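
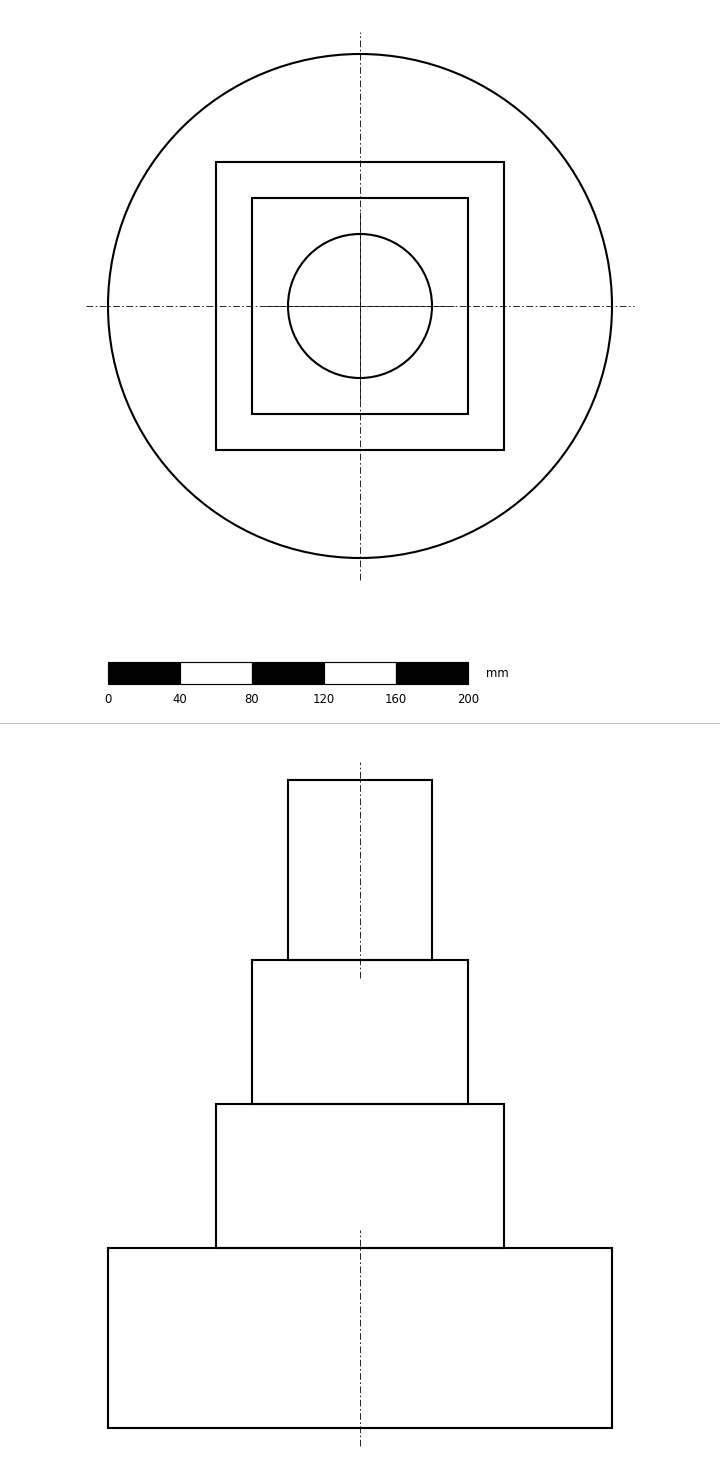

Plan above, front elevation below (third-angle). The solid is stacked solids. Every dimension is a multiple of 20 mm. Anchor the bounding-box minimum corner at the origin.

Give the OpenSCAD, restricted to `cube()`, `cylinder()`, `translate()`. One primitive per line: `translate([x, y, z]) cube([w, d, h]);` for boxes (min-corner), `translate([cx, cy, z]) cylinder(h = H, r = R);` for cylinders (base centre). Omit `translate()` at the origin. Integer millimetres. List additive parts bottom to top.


translate([140, 140, 0]) cylinder(h = 100, r = 140);
translate([60, 60, 100]) cube([160, 160, 80]);
translate([80, 80, 180]) cube([120, 120, 80]);
translate([140, 140, 260]) cylinder(h = 100, r = 40);


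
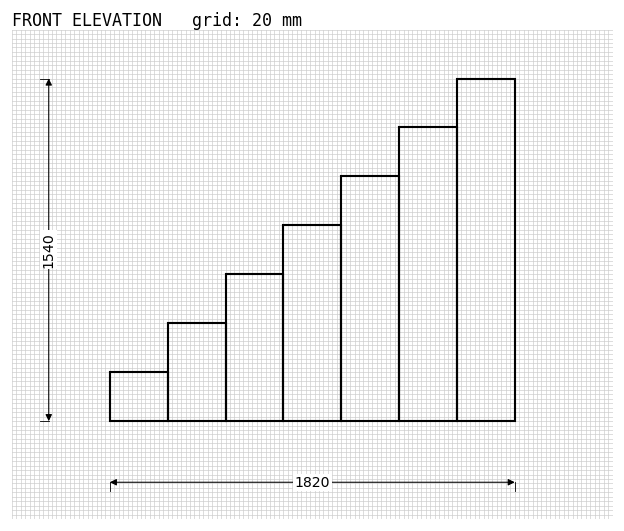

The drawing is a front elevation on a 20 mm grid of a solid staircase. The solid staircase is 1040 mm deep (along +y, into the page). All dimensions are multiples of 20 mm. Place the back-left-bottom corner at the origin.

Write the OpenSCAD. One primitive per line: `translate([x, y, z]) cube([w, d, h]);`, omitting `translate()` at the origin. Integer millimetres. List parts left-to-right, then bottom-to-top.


cube([260, 1040, 220]);
translate([260, 0, 0]) cube([260, 1040, 440]);
translate([520, 0, 0]) cube([260, 1040, 660]);
translate([780, 0, 0]) cube([260, 1040, 880]);
translate([1040, 0, 0]) cube([260, 1040, 1100]);
translate([1300, 0, 0]) cube([260, 1040, 1320]);
translate([1560, 0, 0]) cube([260, 1040, 1540]);


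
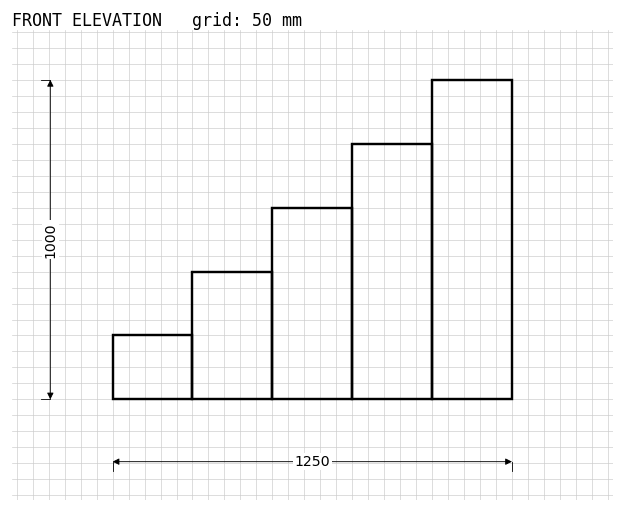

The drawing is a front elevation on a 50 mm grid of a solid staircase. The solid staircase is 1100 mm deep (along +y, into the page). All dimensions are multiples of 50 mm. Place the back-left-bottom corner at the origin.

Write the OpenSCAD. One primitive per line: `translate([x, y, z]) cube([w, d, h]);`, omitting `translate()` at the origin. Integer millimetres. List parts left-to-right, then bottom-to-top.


cube([250, 1100, 200]);
translate([250, 0, 0]) cube([250, 1100, 400]);
translate([500, 0, 0]) cube([250, 1100, 600]);
translate([750, 0, 0]) cube([250, 1100, 800]);
translate([1000, 0, 0]) cube([250, 1100, 1000]);


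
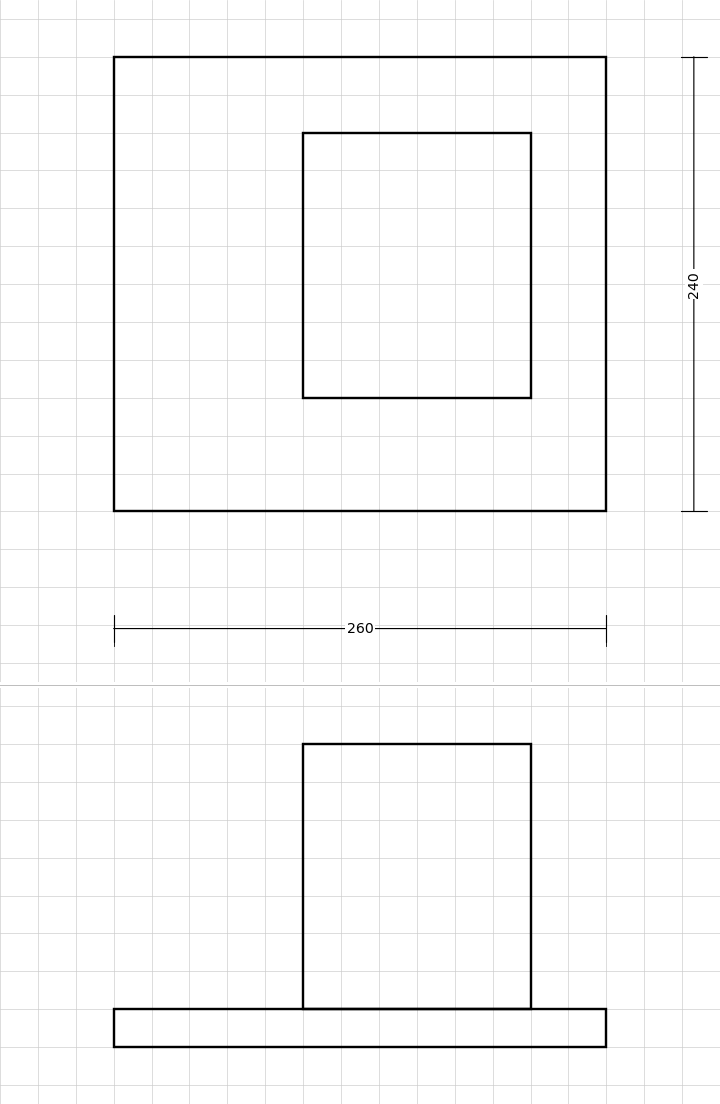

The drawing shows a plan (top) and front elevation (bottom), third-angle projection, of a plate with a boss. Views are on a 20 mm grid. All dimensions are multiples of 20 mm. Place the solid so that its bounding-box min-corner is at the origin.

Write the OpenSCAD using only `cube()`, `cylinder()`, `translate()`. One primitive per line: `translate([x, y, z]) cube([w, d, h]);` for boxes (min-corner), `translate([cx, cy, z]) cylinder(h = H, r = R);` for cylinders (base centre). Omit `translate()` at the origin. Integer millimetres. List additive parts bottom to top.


cube([260, 240, 20]);
translate([100, 60, 20]) cube([120, 140, 140]);


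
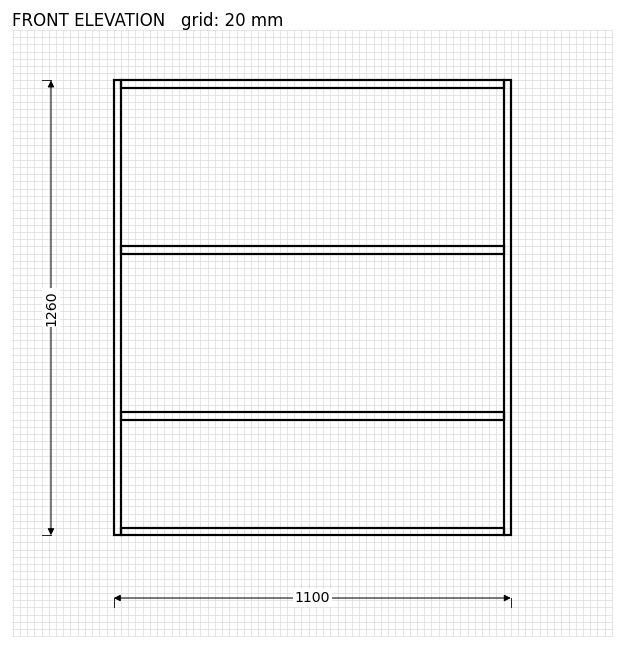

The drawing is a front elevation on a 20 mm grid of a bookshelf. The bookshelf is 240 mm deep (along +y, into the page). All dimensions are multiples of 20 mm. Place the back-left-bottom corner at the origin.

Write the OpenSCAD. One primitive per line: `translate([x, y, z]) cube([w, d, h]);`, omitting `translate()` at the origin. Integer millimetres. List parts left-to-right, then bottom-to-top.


cube([20, 240, 1260]);
translate([20, 0, 0]) cube([1060, 240, 20]);
translate([20, 0, 320]) cube([1060, 240, 20]);
translate([20, 0, 780]) cube([1060, 240, 20]);
translate([20, 0, 1240]) cube([1060, 240, 20]);
translate([1080, 0, 0]) cube([20, 240, 1260]);


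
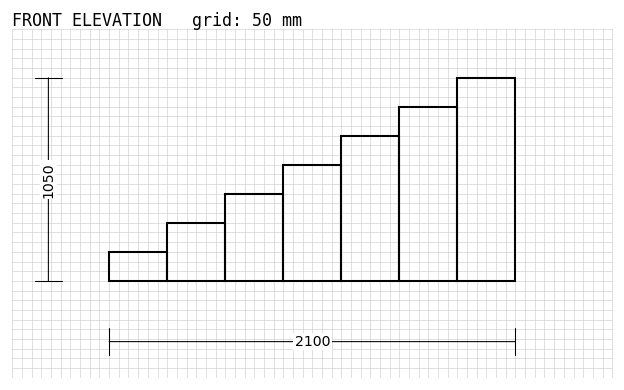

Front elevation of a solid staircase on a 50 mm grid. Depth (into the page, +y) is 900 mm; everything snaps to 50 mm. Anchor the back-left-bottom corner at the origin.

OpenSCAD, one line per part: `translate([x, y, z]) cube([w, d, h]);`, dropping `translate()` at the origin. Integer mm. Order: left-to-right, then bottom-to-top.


cube([300, 900, 150]);
translate([300, 0, 0]) cube([300, 900, 300]);
translate([600, 0, 0]) cube([300, 900, 450]);
translate([900, 0, 0]) cube([300, 900, 600]);
translate([1200, 0, 0]) cube([300, 900, 750]);
translate([1500, 0, 0]) cube([300, 900, 900]);
translate([1800, 0, 0]) cube([300, 900, 1050]);


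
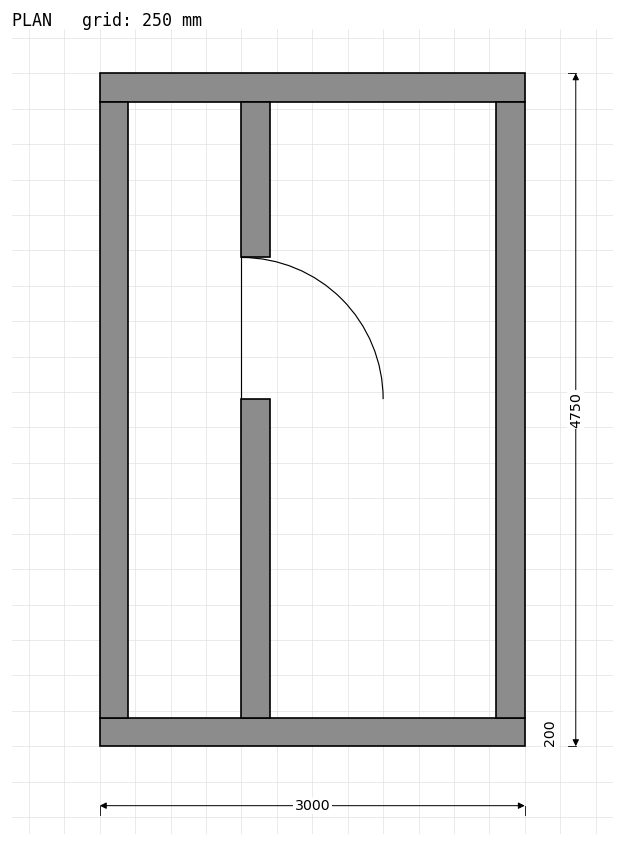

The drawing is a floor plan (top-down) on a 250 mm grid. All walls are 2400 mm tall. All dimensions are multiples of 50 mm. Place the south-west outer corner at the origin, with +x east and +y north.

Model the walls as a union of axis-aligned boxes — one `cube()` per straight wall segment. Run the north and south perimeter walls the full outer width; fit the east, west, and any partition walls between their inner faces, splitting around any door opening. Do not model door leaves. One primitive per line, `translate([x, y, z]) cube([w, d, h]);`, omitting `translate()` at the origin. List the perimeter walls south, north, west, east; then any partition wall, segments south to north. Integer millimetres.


cube([3000, 200, 2400]);
translate([0, 4550, 0]) cube([3000, 200, 2400]);
translate([0, 200, 0]) cube([200, 4350, 2400]);
translate([2800, 200, 0]) cube([200, 4350, 2400]);
translate([1000, 200, 0]) cube([200, 2250, 2400]);
translate([1000, 3450, 0]) cube([200, 1100, 2400]);


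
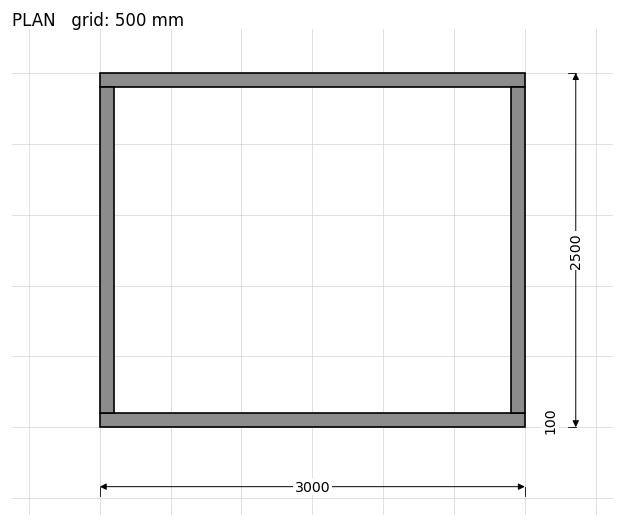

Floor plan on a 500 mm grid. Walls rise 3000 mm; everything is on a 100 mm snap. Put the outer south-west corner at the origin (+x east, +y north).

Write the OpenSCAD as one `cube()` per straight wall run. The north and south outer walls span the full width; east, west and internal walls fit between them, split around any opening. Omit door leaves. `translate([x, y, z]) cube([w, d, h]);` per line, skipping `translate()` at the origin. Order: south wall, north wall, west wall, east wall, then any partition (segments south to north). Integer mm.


cube([3000, 100, 3000]);
translate([0, 2400, 0]) cube([3000, 100, 3000]);
translate([0, 100, 0]) cube([100, 2300, 3000]);
translate([2900, 100, 0]) cube([100, 2300, 3000]);


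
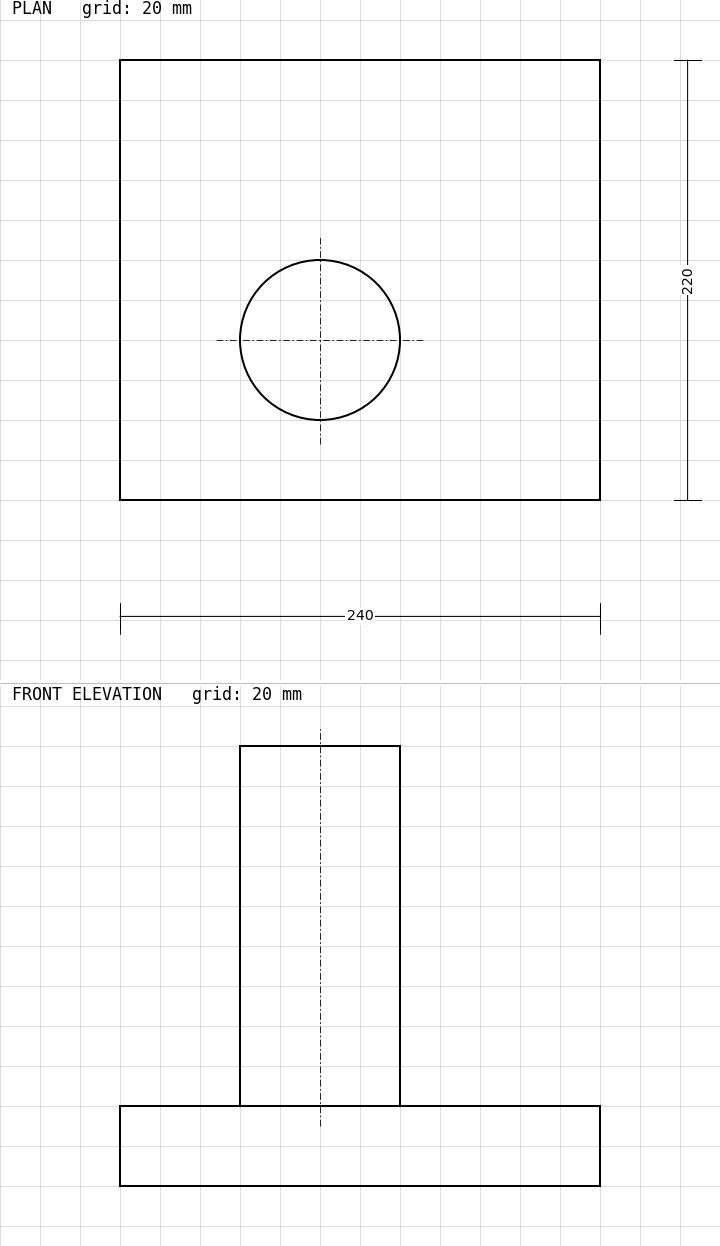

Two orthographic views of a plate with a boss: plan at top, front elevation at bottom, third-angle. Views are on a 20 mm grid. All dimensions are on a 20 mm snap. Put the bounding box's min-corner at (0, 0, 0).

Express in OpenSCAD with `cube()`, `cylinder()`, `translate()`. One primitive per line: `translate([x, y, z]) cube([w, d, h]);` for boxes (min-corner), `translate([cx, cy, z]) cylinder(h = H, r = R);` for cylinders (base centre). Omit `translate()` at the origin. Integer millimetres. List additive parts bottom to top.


cube([240, 220, 40]);
translate([100, 80, 40]) cylinder(h = 180, r = 40);


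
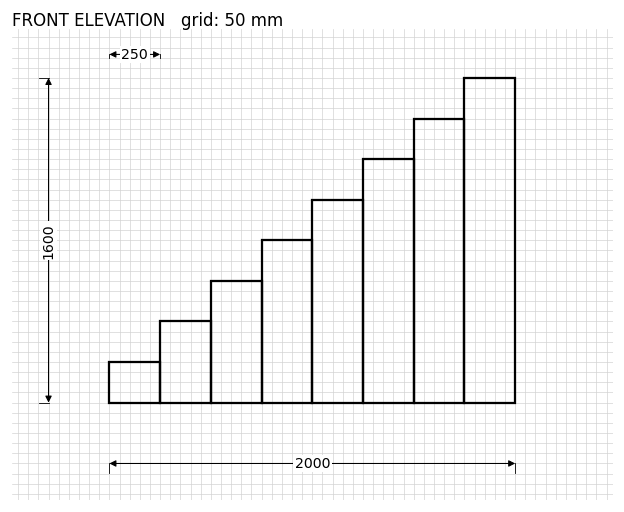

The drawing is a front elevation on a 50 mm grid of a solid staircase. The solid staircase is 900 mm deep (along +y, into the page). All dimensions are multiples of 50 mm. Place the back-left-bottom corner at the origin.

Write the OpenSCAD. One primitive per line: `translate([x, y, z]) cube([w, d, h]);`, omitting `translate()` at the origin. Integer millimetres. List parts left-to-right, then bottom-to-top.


cube([250, 900, 200]);
translate([250, 0, 0]) cube([250, 900, 400]);
translate([500, 0, 0]) cube([250, 900, 600]);
translate([750, 0, 0]) cube([250, 900, 800]);
translate([1000, 0, 0]) cube([250, 900, 1000]);
translate([1250, 0, 0]) cube([250, 900, 1200]);
translate([1500, 0, 0]) cube([250, 900, 1400]);
translate([1750, 0, 0]) cube([250, 900, 1600]);


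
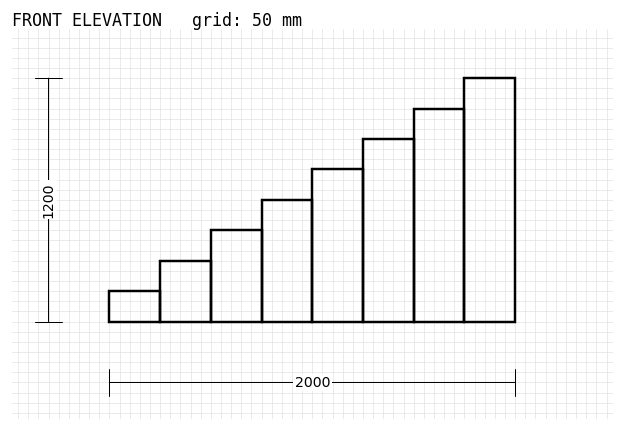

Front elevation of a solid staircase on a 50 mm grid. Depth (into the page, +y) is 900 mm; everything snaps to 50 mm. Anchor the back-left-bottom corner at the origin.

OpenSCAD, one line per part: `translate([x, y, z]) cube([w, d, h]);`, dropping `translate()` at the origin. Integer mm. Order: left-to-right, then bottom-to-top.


cube([250, 900, 150]);
translate([250, 0, 0]) cube([250, 900, 300]);
translate([500, 0, 0]) cube([250, 900, 450]);
translate([750, 0, 0]) cube([250, 900, 600]);
translate([1000, 0, 0]) cube([250, 900, 750]);
translate([1250, 0, 0]) cube([250, 900, 900]);
translate([1500, 0, 0]) cube([250, 900, 1050]);
translate([1750, 0, 0]) cube([250, 900, 1200]);


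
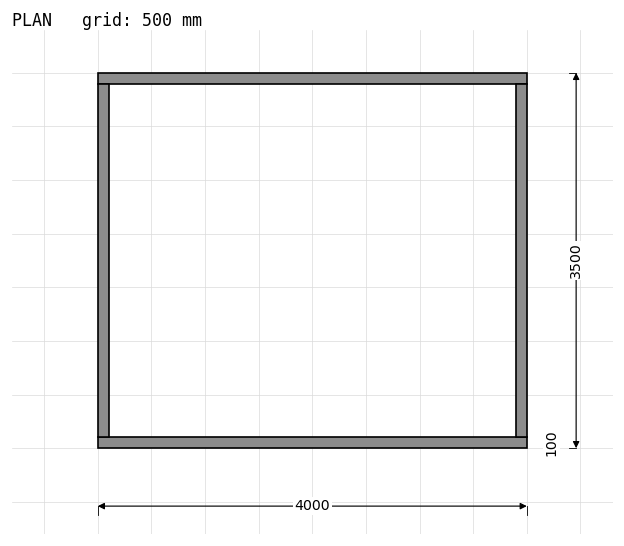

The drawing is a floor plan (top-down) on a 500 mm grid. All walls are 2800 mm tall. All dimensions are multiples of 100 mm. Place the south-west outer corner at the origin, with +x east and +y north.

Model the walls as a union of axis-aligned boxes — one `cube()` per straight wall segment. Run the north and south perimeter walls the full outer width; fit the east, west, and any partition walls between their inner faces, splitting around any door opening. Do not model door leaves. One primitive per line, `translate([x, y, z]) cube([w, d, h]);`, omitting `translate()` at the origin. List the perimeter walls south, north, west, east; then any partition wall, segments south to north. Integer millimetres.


cube([4000, 100, 2800]);
translate([0, 3400, 0]) cube([4000, 100, 2800]);
translate([0, 100, 0]) cube([100, 3300, 2800]);
translate([3900, 100, 0]) cube([100, 3300, 2800]);


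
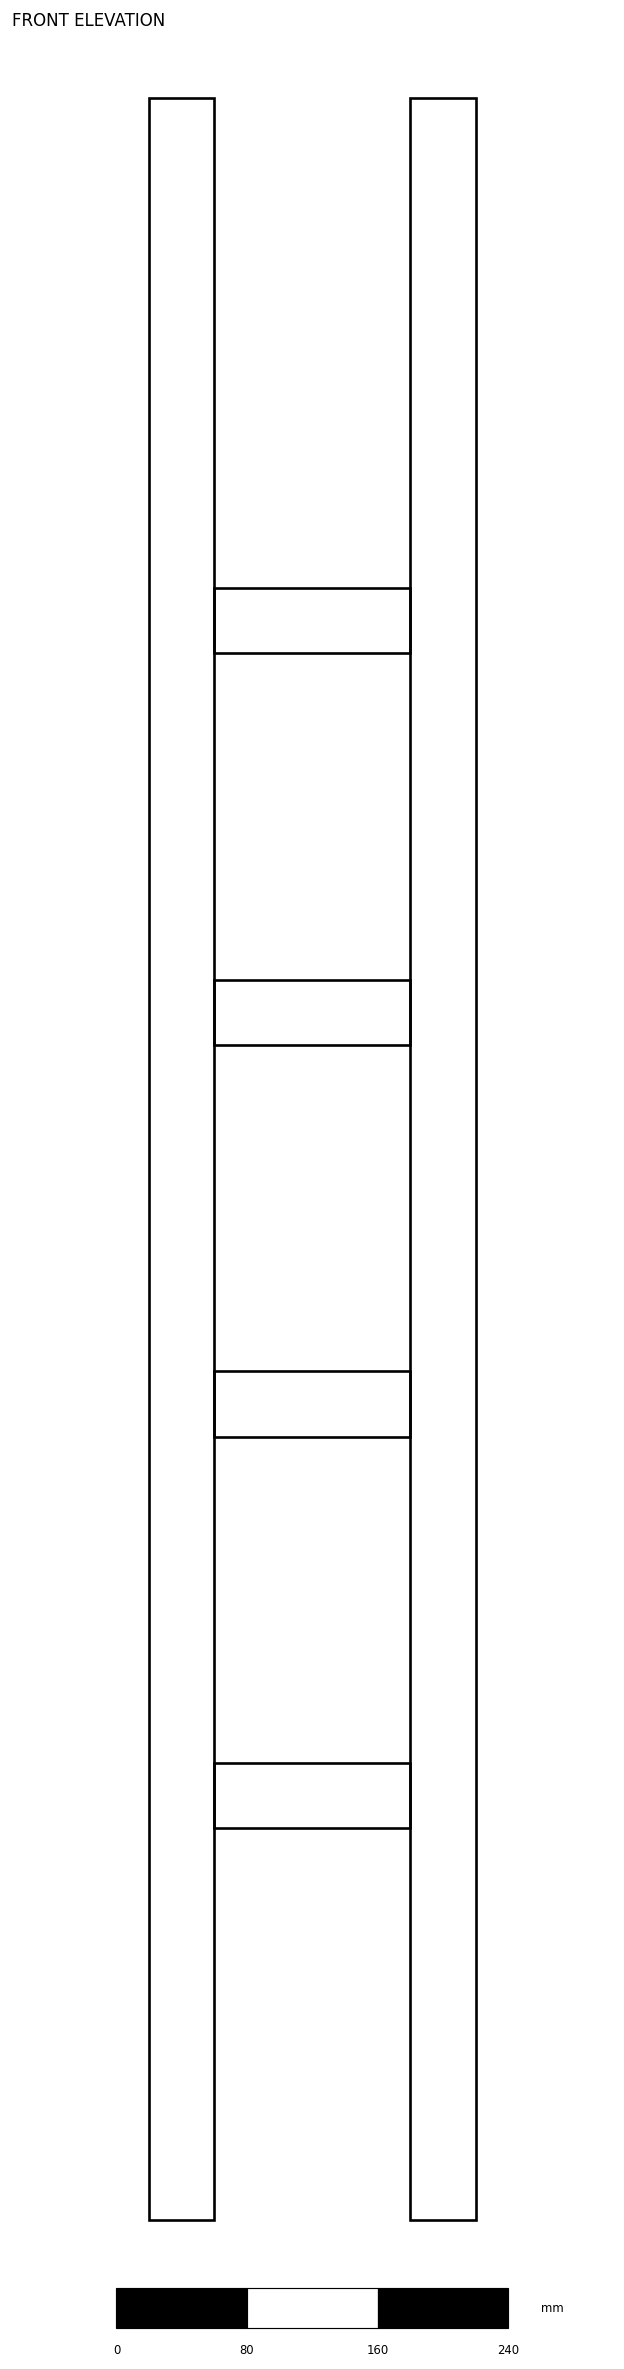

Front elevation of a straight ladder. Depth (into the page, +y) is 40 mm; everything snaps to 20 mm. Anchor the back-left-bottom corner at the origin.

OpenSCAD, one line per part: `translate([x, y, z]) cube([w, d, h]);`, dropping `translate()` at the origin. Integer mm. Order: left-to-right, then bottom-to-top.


cube([40, 40, 1300]);
translate([40, 0, 240]) cube([120, 40, 40]);
translate([40, 0, 480]) cube([120, 40, 40]);
translate([40, 0, 720]) cube([120, 40, 40]);
translate([40, 0, 960]) cube([120, 40, 40]);
translate([160, 0, 0]) cube([40, 40, 1300]);


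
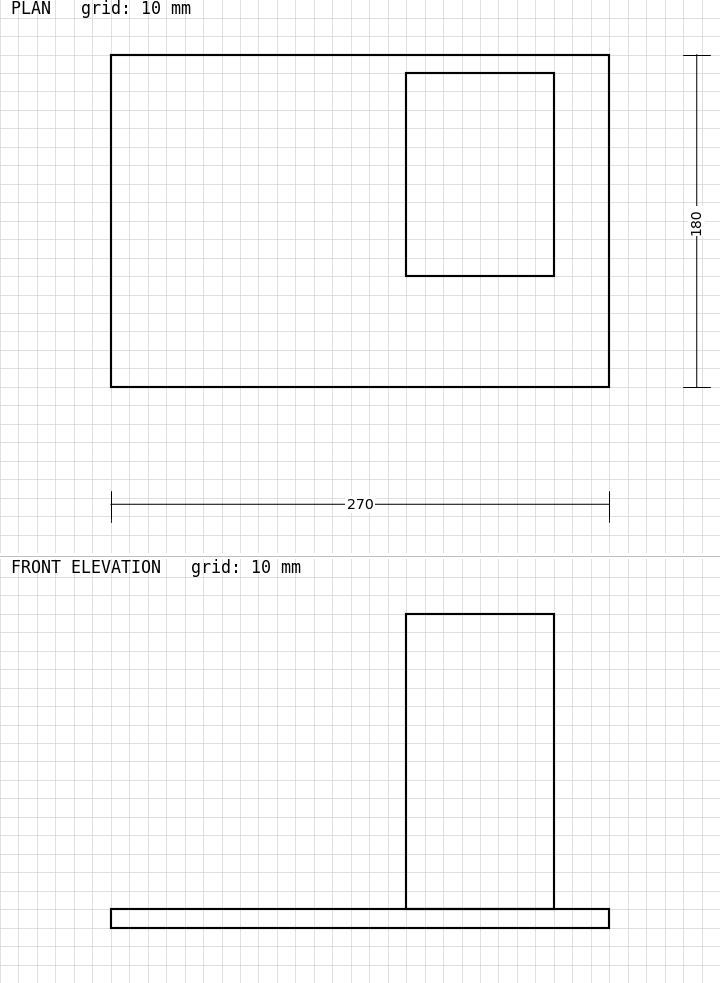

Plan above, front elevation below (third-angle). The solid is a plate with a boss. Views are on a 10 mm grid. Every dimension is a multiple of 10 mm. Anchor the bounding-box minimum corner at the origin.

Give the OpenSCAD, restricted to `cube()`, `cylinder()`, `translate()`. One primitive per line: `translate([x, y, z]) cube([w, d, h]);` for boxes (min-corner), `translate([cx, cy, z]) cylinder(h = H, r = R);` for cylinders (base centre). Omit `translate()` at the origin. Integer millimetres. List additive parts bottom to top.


cube([270, 180, 10]);
translate([160, 60, 10]) cube([80, 110, 160]);


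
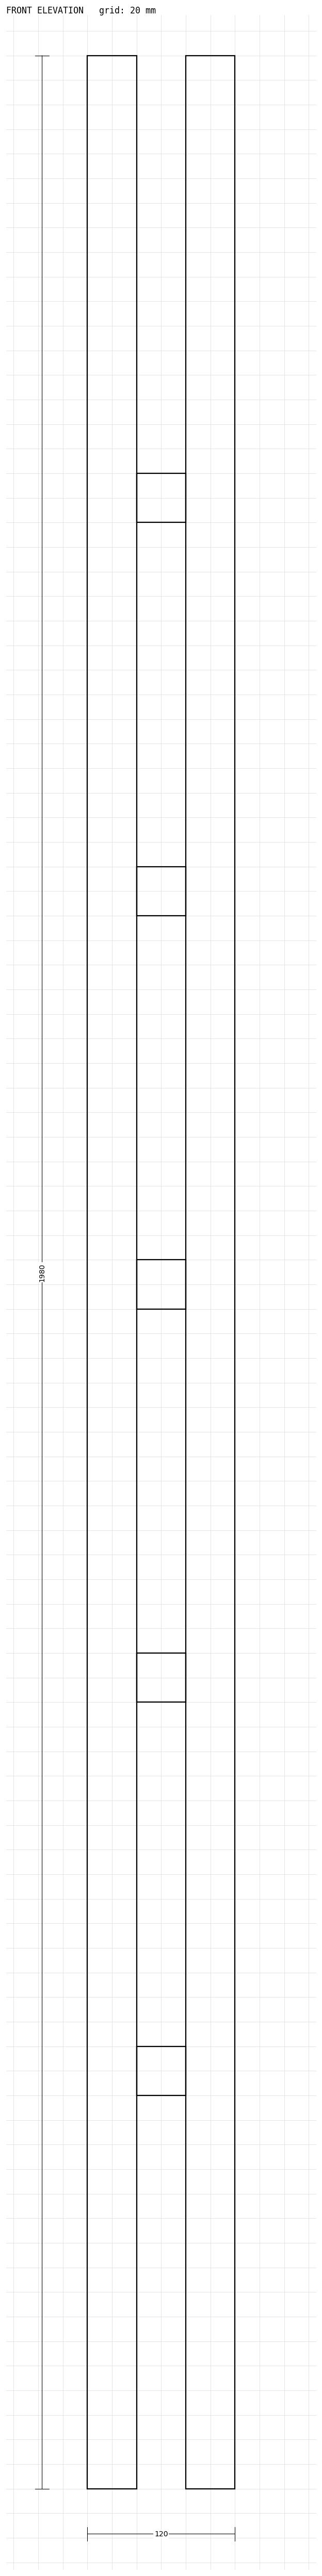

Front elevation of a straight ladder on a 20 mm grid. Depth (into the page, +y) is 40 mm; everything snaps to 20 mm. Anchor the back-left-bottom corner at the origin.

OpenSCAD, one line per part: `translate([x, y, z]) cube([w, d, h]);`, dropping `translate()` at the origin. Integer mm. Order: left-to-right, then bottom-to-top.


cube([40, 40, 1980]);
translate([40, 0, 320]) cube([40, 40, 40]);
translate([40, 0, 640]) cube([40, 40, 40]);
translate([40, 0, 960]) cube([40, 40, 40]);
translate([40, 0, 1280]) cube([40, 40, 40]);
translate([40, 0, 1600]) cube([40, 40, 40]);
translate([80, 0, 0]) cube([40, 40, 1980]);


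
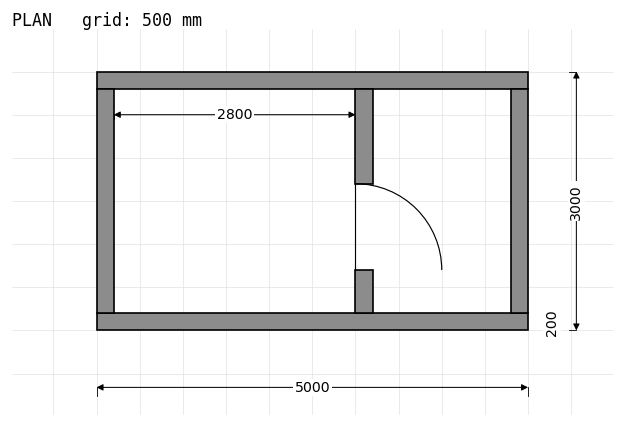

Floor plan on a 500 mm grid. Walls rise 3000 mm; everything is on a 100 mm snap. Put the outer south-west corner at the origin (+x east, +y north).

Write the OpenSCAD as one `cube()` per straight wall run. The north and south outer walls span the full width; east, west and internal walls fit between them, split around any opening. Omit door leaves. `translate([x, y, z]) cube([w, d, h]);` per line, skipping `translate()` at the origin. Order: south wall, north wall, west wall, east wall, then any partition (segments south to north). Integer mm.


cube([5000, 200, 3000]);
translate([0, 2800, 0]) cube([5000, 200, 3000]);
translate([0, 200, 0]) cube([200, 2600, 3000]);
translate([4800, 200, 0]) cube([200, 2600, 3000]);
translate([3000, 200, 0]) cube([200, 500, 3000]);
translate([3000, 1700, 0]) cube([200, 1100, 3000]);


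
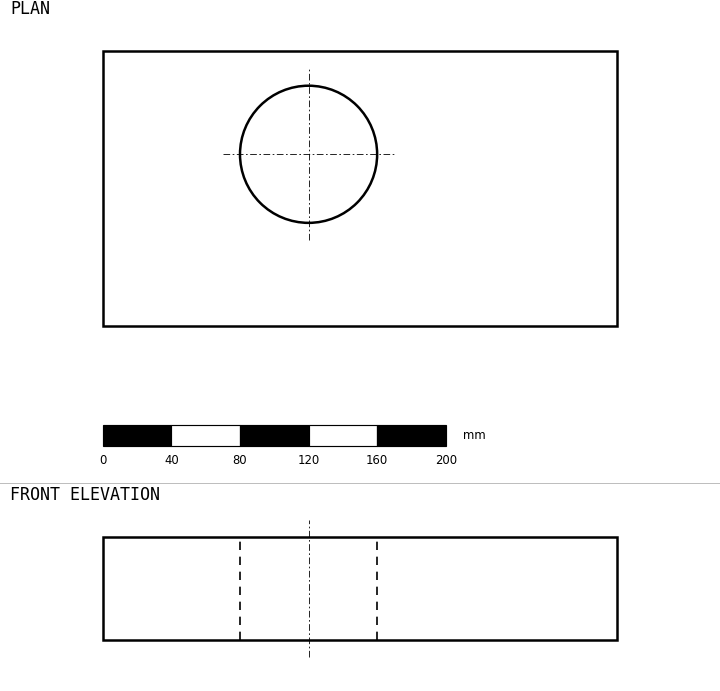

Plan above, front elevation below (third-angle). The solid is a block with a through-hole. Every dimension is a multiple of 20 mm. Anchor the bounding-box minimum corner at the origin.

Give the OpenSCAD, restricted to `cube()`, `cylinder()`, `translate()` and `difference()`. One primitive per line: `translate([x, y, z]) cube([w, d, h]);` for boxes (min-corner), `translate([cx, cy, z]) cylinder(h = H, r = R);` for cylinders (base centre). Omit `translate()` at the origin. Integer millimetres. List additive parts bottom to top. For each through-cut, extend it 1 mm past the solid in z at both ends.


difference() {
  cube([300, 160, 60]);
  translate([120, 100, -1]) cylinder(h = 62, r = 40);
}


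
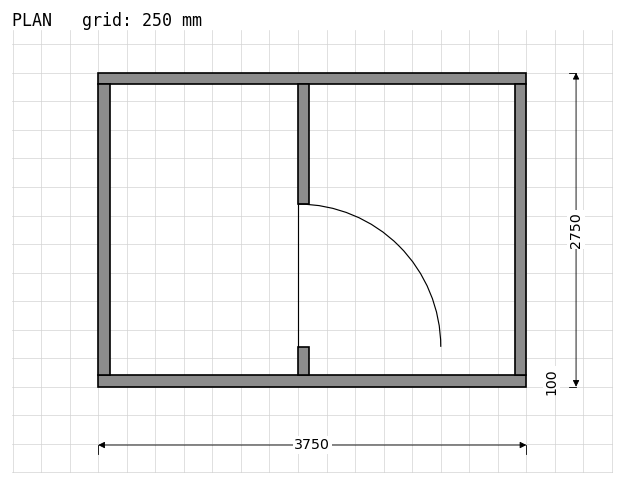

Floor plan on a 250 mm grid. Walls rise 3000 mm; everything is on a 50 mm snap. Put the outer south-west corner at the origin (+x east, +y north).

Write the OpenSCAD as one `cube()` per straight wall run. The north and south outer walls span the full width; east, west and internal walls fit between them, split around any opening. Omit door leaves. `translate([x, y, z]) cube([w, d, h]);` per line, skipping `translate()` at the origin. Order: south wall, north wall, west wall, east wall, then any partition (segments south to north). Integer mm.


cube([3750, 100, 3000]);
translate([0, 2650, 0]) cube([3750, 100, 3000]);
translate([0, 100, 0]) cube([100, 2550, 3000]);
translate([3650, 100, 0]) cube([100, 2550, 3000]);
translate([1750, 100, 0]) cube([100, 250, 3000]);
translate([1750, 1600, 0]) cube([100, 1050, 3000]);


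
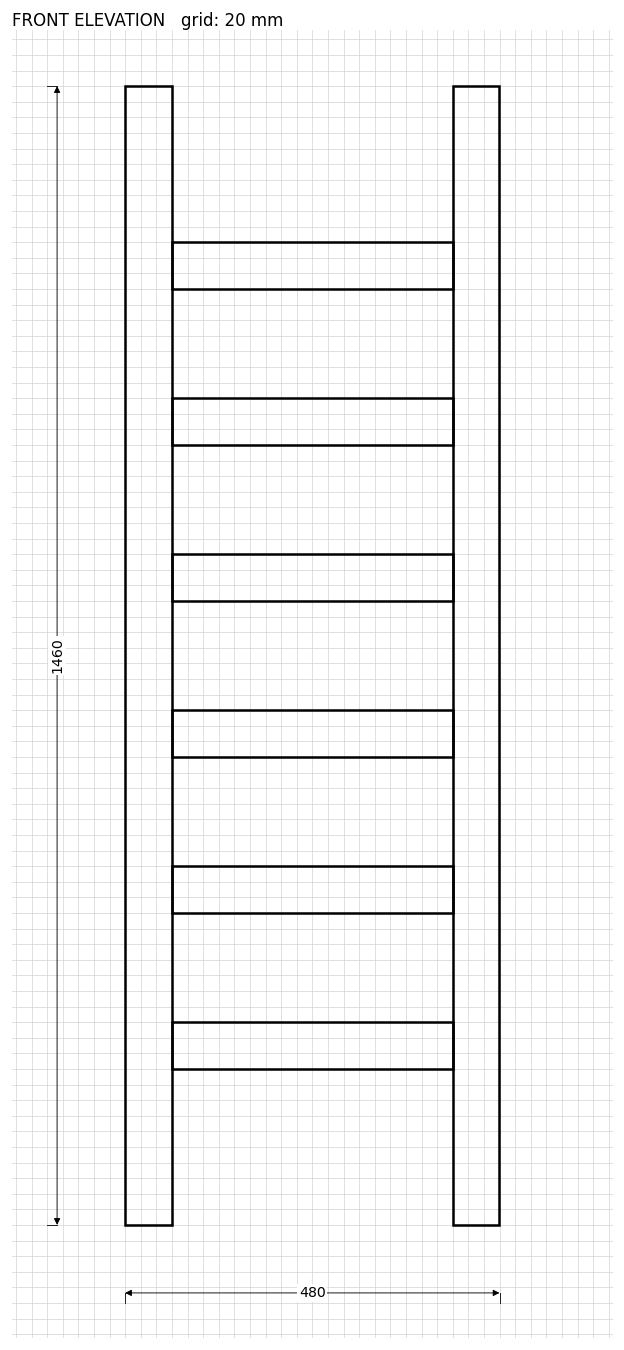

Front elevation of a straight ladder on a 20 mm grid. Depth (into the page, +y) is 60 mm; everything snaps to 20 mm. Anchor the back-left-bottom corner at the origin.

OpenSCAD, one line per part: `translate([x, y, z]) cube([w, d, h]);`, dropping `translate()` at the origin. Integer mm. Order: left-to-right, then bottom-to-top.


cube([60, 60, 1460]);
translate([60, 0, 200]) cube([360, 60, 60]);
translate([60, 0, 400]) cube([360, 60, 60]);
translate([60, 0, 600]) cube([360, 60, 60]);
translate([60, 0, 800]) cube([360, 60, 60]);
translate([60, 0, 1000]) cube([360, 60, 60]);
translate([60, 0, 1200]) cube([360, 60, 60]);
translate([420, 0, 0]) cube([60, 60, 1460]);


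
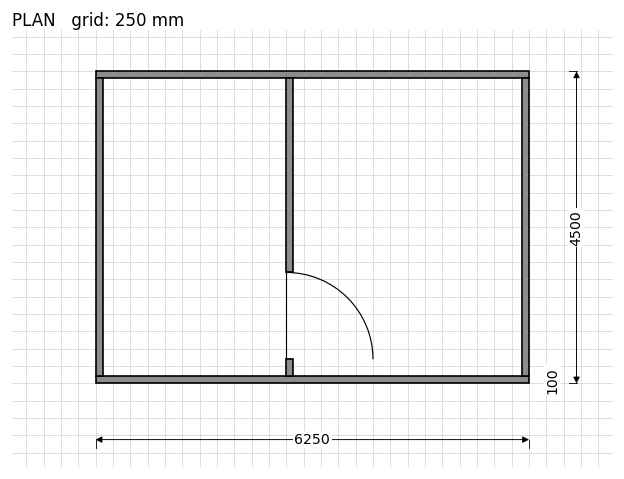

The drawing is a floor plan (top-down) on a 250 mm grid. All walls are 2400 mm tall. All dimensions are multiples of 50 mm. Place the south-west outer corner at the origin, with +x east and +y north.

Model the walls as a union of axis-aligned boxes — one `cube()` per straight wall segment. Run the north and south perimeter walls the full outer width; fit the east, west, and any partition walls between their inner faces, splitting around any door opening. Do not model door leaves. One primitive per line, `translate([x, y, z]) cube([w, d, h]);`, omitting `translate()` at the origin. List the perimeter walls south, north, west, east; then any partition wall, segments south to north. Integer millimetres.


cube([6250, 100, 2400]);
translate([0, 4400, 0]) cube([6250, 100, 2400]);
translate([0, 100, 0]) cube([100, 4300, 2400]);
translate([6150, 100, 0]) cube([100, 4300, 2400]);
translate([2750, 100, 0]) cube([100, 250, 2400]);
translate([2750, 1600, 0]) cube([100, 2800, 2400]);


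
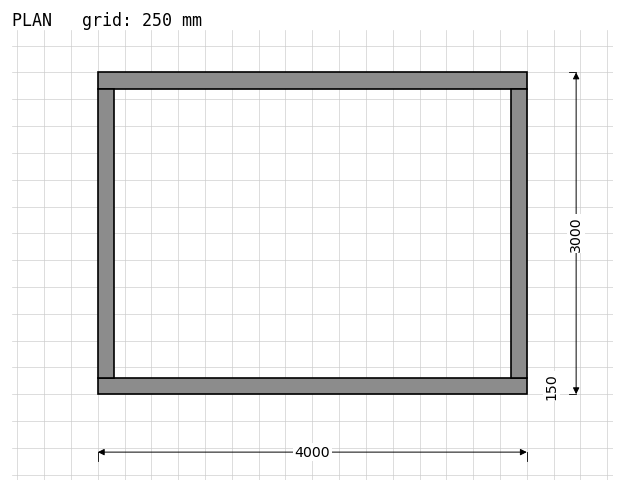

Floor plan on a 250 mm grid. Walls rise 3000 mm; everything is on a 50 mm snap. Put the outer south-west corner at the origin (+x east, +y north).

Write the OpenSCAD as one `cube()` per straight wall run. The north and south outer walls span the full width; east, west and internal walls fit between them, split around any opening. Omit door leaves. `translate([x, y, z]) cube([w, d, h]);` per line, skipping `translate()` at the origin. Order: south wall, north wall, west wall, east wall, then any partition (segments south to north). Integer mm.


cube([4000, 150, 3000]);
translate([0, 2850, 0]) cube([4000, 150, 3000]);
translate([0, 150, 0]) cube([150, 2700, 3000]);
translate([3850, 150, 0]) cube([150, 2700, 3000]);


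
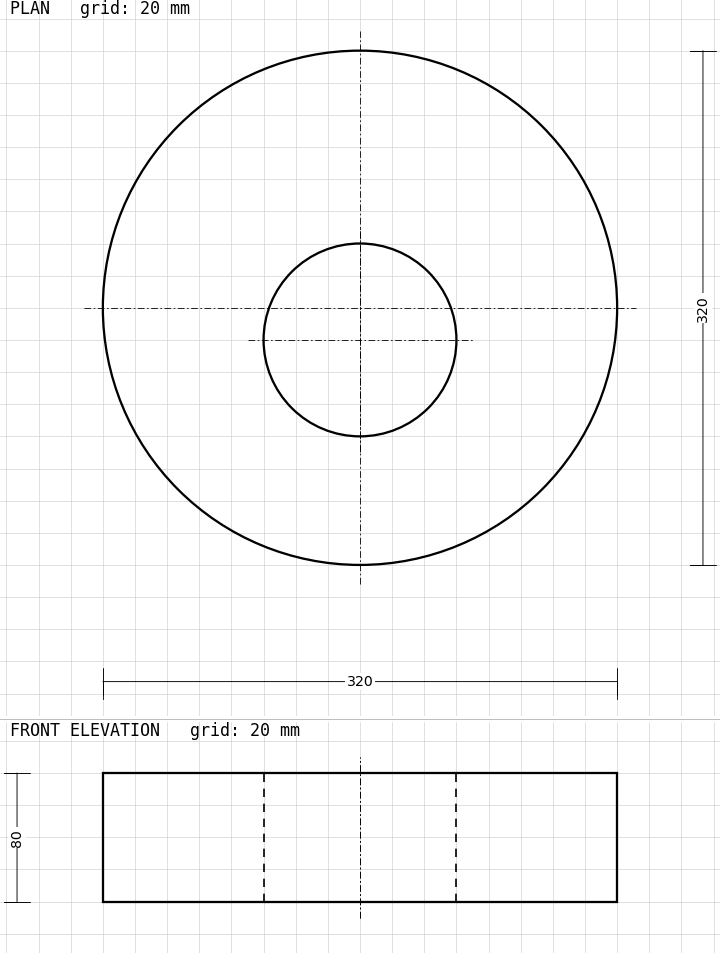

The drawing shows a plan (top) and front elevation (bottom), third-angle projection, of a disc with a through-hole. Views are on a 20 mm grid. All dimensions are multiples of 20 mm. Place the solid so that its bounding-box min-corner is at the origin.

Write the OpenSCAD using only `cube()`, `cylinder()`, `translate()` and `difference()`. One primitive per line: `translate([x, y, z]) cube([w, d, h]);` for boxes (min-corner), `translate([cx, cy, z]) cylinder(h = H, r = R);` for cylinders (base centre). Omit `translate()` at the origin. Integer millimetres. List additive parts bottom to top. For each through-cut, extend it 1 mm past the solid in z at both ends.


difference() {
  translate([160, 160, 0]) cylinder(h = 80, r = 160);
  translate([160, 140, -1]) cylinder(h = 82, r = 60);
}


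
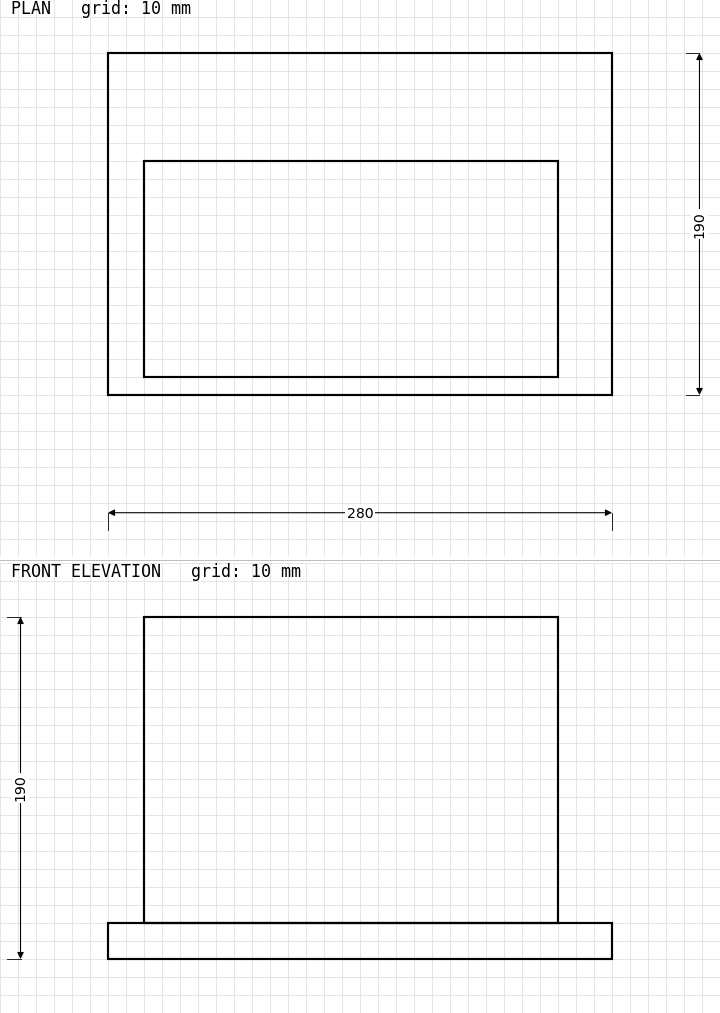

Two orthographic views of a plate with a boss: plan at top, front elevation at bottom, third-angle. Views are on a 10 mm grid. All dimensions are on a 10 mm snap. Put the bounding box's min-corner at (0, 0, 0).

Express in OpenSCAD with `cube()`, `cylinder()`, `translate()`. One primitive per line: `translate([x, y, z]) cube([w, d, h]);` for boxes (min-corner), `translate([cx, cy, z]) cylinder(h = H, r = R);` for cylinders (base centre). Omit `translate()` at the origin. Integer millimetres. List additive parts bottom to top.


cube([280, 190, 20]);
translate([20, 10, 20]) cube([230, 120, 170]);


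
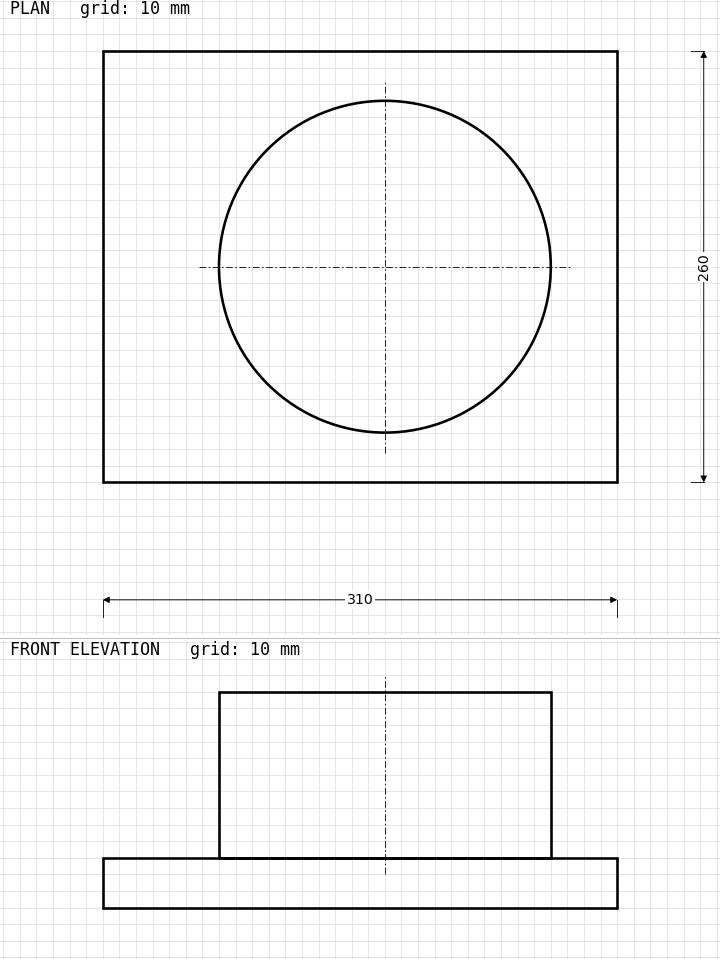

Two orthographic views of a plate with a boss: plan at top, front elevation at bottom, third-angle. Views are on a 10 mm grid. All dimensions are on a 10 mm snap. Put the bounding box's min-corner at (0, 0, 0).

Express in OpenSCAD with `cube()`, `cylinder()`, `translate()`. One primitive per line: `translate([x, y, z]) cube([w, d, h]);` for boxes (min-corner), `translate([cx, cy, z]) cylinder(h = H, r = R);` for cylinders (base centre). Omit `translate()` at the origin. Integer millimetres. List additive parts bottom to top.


cube([310, 260, 30]);
translate([170, 130, 30]) cylinder(h = 100, r = 100);


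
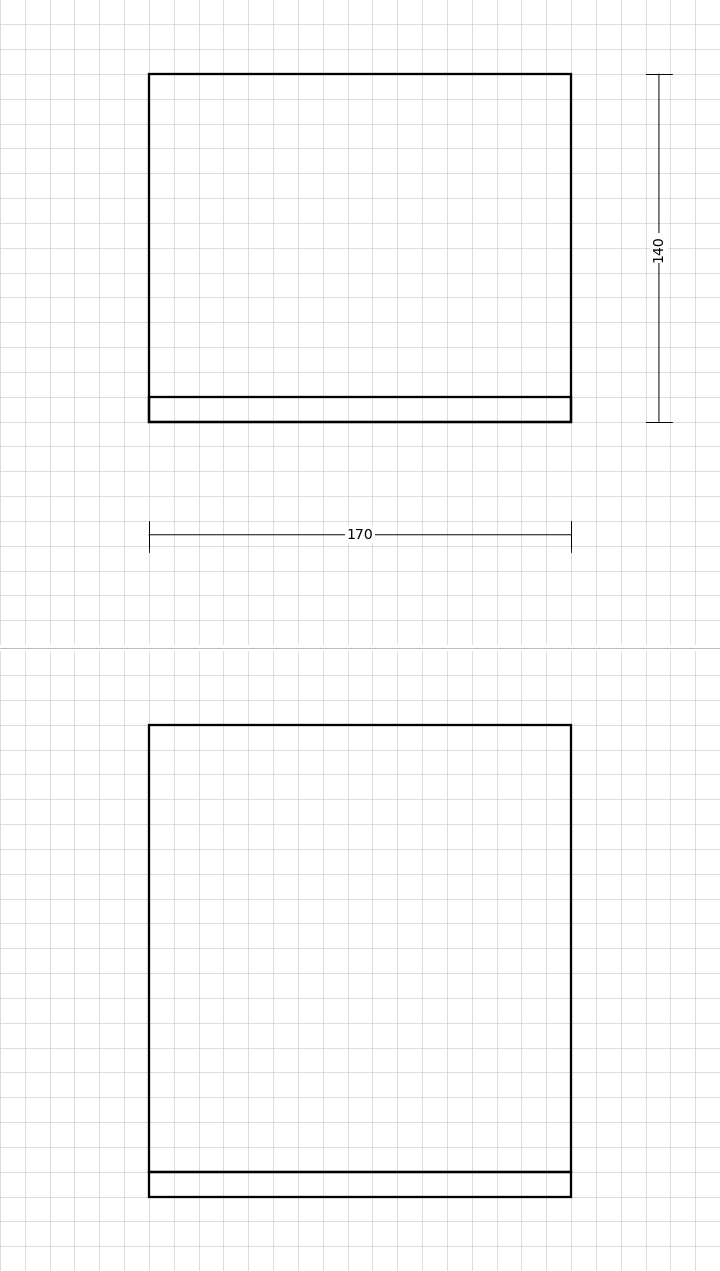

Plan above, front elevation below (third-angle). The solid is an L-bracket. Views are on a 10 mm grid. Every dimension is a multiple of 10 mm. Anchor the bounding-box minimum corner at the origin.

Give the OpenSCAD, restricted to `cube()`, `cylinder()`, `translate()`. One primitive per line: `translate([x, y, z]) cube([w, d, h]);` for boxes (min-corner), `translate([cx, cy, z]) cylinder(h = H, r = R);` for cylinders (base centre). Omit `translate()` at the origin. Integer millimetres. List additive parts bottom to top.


cube([170, 140, 10]);
translate([0, 0, 10]) cube([170, 10, 180]);


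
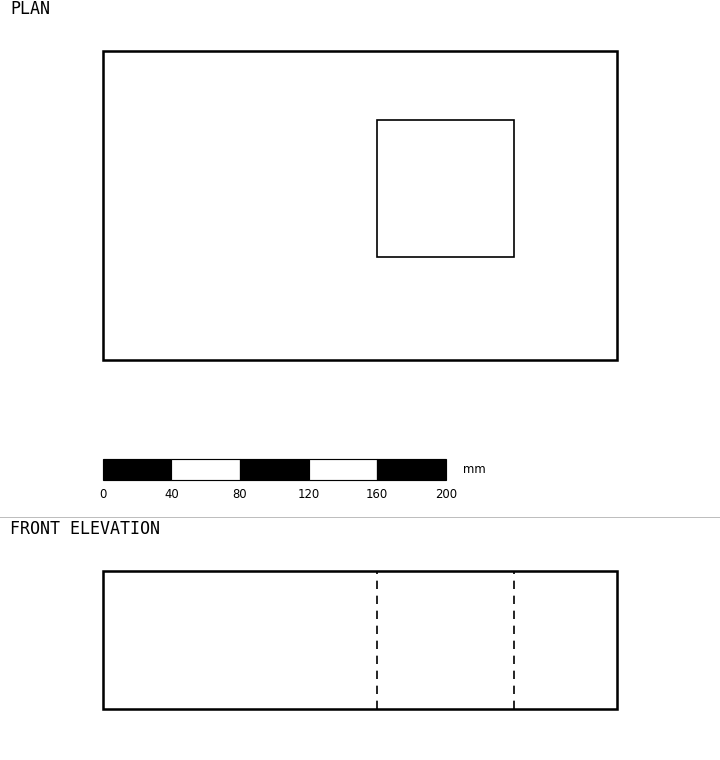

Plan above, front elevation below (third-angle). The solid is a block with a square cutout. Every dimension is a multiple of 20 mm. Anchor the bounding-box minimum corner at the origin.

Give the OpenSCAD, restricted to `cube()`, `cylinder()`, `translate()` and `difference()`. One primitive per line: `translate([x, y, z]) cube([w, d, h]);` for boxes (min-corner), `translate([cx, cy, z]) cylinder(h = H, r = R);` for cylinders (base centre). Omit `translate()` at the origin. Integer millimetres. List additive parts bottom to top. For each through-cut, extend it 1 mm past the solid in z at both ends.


difference() {
  cube([300, 180, 80]);
  translate([160, 60, -1]) cube([80, 80, 82]);
}


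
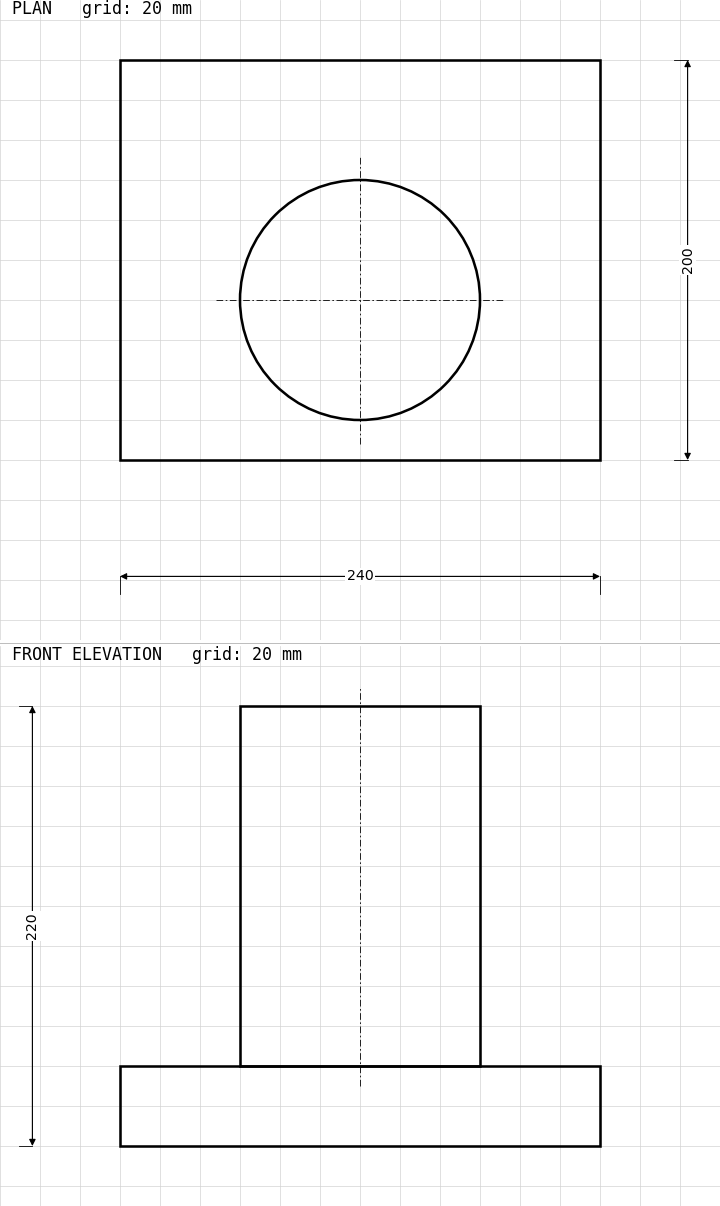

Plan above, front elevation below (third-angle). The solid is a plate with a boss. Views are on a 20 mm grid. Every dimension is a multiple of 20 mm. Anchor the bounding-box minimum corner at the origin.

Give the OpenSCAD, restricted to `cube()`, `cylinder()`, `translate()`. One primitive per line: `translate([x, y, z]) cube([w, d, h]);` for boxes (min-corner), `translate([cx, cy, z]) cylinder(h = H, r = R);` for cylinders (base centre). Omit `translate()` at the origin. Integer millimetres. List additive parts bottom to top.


cube([240, 200, 40]);
translate([120, 80, 40]) cylinder(h = 180, r = 60);


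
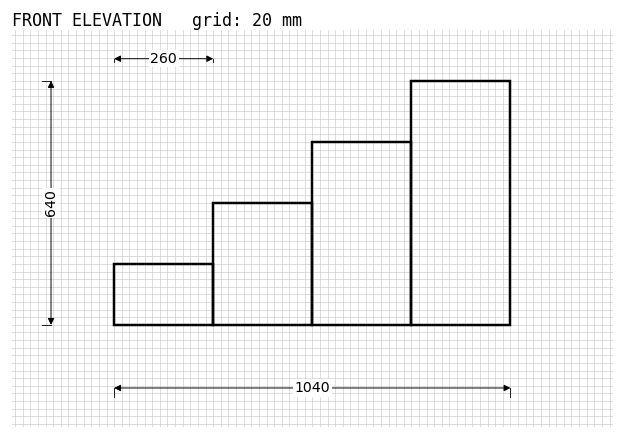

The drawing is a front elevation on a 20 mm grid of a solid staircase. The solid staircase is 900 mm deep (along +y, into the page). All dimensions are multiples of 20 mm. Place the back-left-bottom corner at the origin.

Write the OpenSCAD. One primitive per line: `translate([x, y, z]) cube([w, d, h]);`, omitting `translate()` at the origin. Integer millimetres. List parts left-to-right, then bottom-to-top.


cube([260, 900, 160]);
translate([260, 0, 0]) cube([260, 900, 320]);
translate([520, 0, 0]) cube([260, 900, 480]);
translate([780, 0, 0]) cube([260, 900, 640]);


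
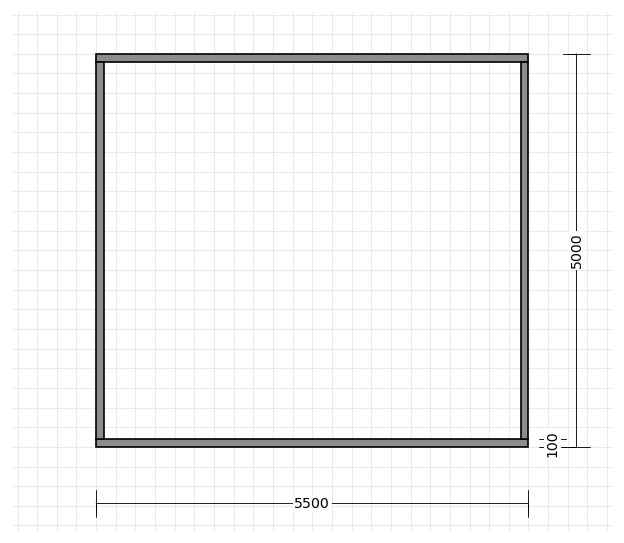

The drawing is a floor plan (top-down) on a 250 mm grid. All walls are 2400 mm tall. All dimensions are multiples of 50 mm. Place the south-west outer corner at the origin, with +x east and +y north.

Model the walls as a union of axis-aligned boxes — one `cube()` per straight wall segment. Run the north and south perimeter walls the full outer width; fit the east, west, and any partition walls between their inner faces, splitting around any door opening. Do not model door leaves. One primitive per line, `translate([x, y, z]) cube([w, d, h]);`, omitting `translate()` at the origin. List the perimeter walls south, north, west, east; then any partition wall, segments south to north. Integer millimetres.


cube([5500, 100, 2400]);
translate([0, 4900, 0]) cube([5500, 100, 2400]);
translate([0, 100, 0]) cube([100, 4800, 2400]);
translate([5400, 100, 0]) cube([100, 4800, 2400]);


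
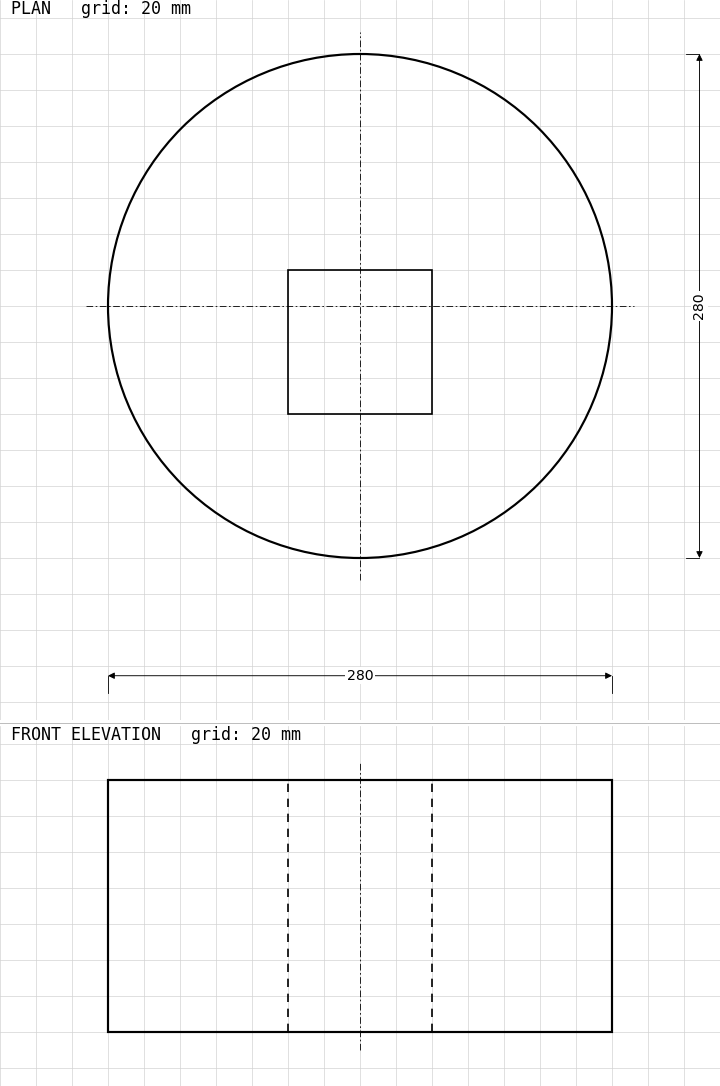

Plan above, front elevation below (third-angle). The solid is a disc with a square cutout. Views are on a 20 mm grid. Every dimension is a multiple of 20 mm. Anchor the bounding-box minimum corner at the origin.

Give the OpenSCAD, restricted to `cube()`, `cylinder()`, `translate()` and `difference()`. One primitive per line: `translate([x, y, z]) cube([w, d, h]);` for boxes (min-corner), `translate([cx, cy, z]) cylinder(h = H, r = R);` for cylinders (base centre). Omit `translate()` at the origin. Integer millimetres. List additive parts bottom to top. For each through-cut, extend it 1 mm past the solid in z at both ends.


difference() {
  translate([140, 140, 0]) cylinder(h = 140, r = 140);
  translate([100, 80, -1]) cube([80, 80, 142]);
}


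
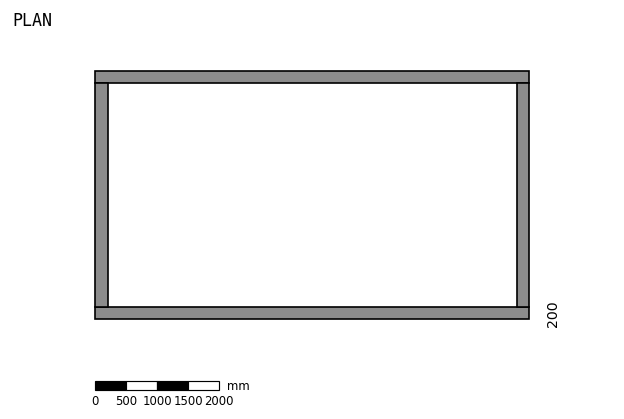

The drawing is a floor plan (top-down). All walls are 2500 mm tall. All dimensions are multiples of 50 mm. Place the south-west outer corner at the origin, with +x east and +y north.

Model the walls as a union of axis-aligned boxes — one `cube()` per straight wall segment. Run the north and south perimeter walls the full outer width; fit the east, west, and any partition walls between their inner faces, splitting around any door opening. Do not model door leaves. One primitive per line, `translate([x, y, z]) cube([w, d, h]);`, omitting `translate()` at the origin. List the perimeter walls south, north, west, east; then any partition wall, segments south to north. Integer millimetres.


cube([7000, 200, 2500]);
translate([0, 3800, 0]) cube([7000, 200, 2500]);
translate([0, 200, 0]) cube([200, 3600, 2500]);
translate([6800, 200, 0]) cube([200, 3600, 2500]);


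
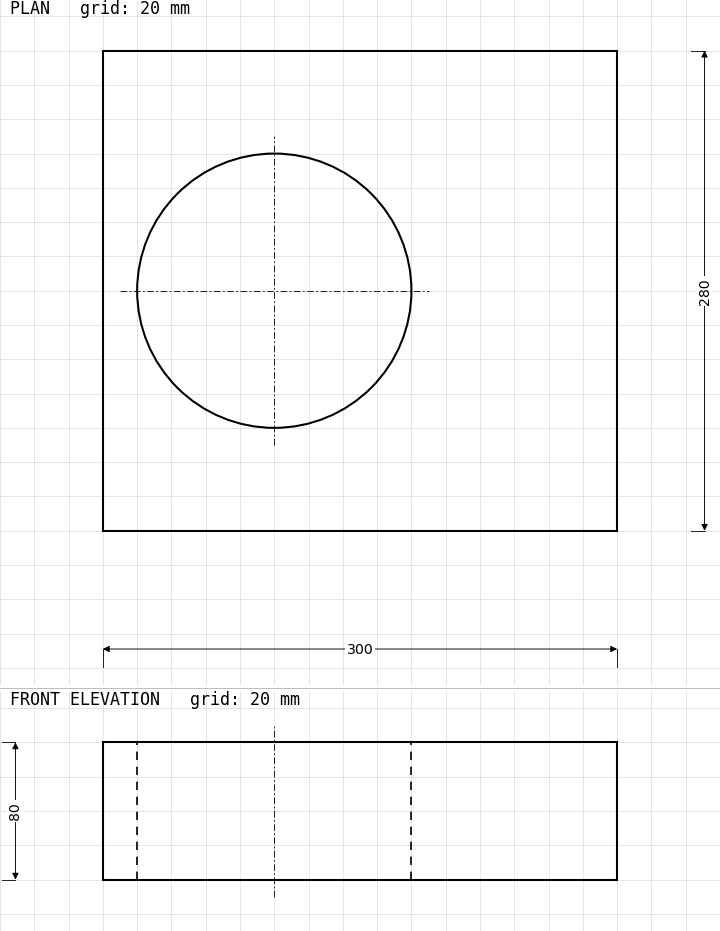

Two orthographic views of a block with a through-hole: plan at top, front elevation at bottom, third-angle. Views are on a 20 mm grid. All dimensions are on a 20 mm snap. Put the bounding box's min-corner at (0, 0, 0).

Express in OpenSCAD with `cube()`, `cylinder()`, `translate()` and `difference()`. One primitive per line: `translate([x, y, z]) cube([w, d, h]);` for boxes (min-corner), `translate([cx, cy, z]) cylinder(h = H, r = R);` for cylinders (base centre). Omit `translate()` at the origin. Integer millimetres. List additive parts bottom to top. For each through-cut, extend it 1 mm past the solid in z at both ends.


difference() {
  cube([300, 280, 80]);
  translate([100, 140, -1]) cylinder(h = 82, r = 80);
}


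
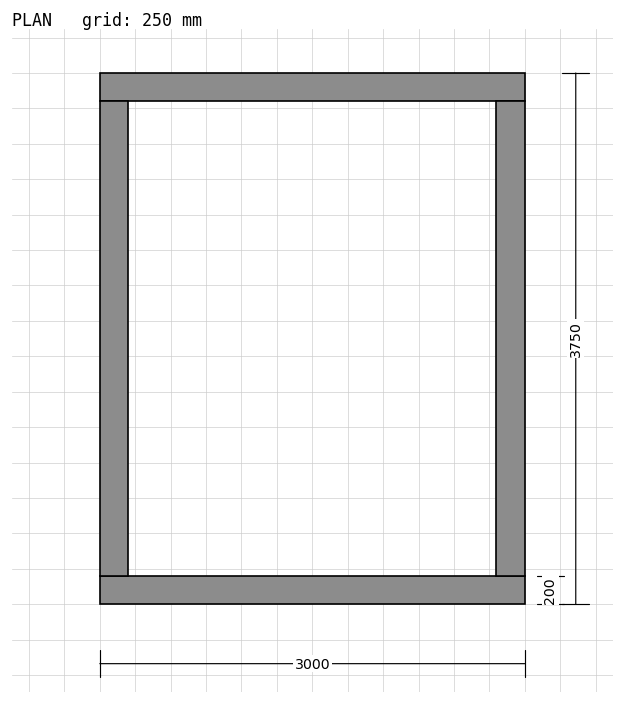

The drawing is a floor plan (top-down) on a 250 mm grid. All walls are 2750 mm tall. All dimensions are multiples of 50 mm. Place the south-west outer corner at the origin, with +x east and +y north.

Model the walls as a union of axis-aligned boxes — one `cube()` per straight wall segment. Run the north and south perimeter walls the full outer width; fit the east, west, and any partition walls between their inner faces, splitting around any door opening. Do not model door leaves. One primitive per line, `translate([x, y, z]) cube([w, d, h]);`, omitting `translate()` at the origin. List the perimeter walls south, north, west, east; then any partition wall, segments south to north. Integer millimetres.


cube([3000, 200, 2750]);
translate([0, 3550, 0]) cube([3000, 200, 2750]);
translate([0, 200, 0]) cube([200, 3350, 2750]);
translate([2800, 200, 0]) cube([200, 3350, 2750]);


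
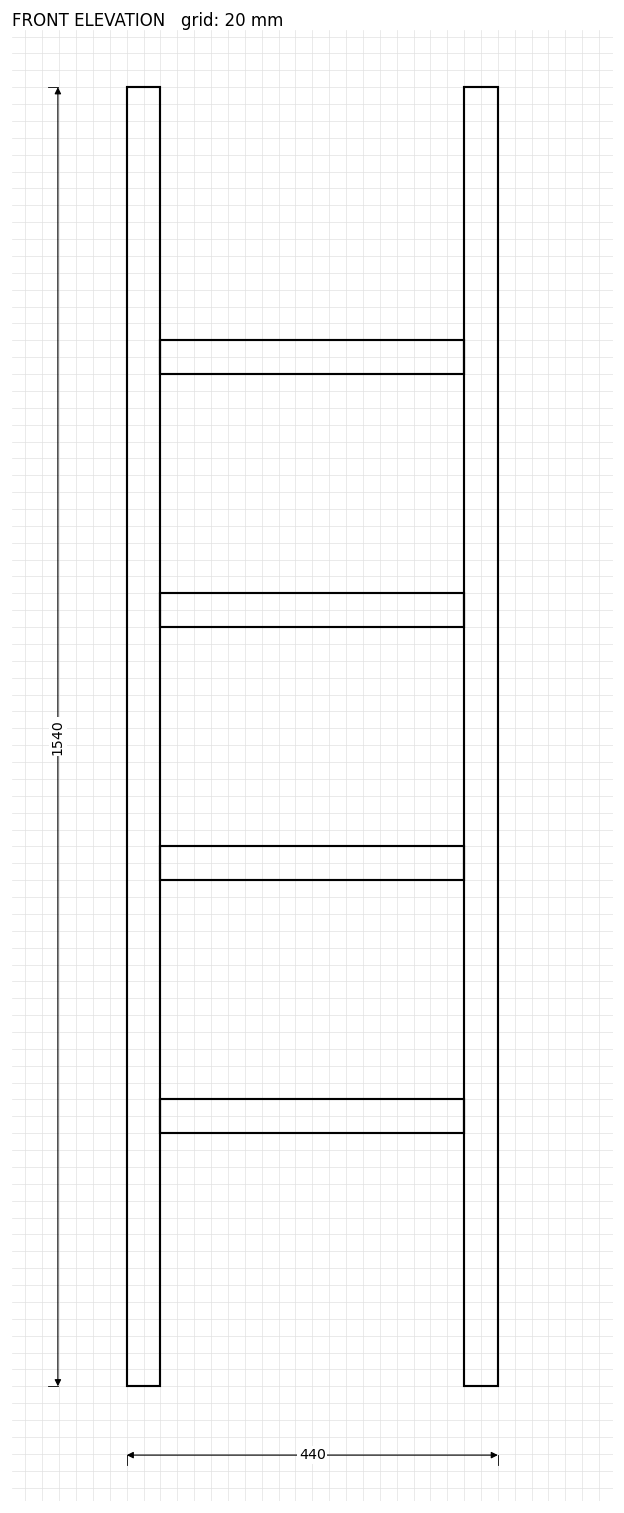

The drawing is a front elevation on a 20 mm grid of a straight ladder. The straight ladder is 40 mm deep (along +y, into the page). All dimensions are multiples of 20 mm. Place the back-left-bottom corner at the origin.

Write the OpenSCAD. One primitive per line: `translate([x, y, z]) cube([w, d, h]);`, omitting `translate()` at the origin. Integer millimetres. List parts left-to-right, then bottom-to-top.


cube([40, 40, 1540]);
translate([40, 0, 300]) cube([360, 40, 40]);
translate([40, 0, 600]) cube([360, 40, 40]);
translate([40, 0, 900]) cube([360, 40, 40]);
translate([40, 0, 1200]) cube([360, 40, 40]);
translate([400, 0, 0]) cube([40, 40, 1540]);


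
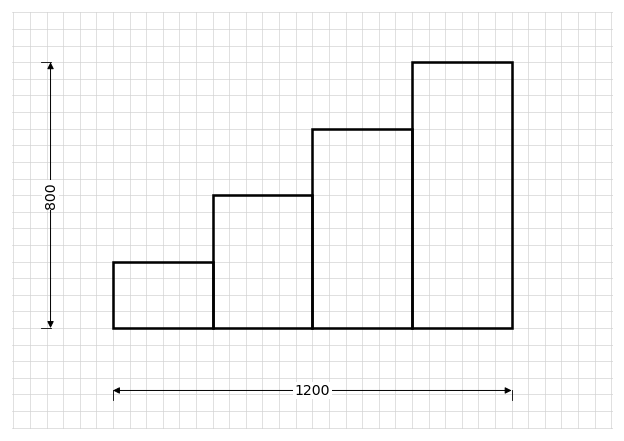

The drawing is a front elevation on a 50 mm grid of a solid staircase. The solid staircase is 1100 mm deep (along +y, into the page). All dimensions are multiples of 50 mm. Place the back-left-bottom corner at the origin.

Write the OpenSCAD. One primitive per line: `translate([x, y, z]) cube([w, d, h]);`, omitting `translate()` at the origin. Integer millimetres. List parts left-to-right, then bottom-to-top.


cube([300, 1100, 200]);
translate([300, 0, 0]) cube([300, 1100, 400]);
translate([600, 0, 0]) cube([300, 1100, 600]);
translate([900, 0, 0]) cube([300, 1100, 800]);


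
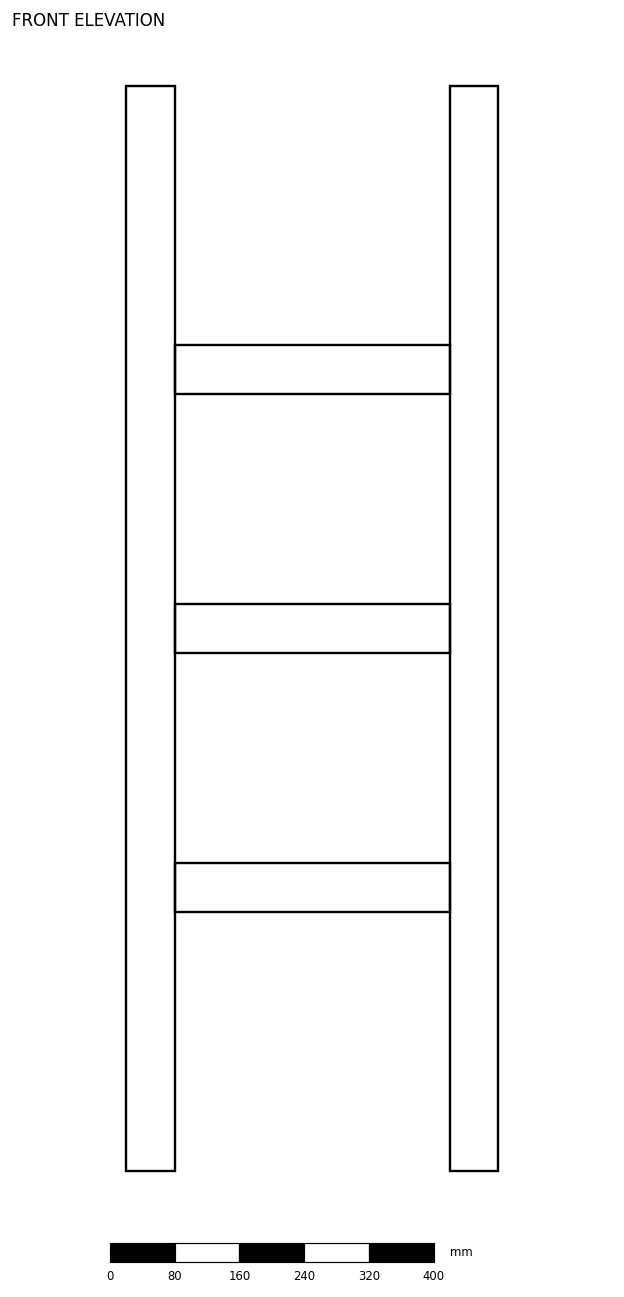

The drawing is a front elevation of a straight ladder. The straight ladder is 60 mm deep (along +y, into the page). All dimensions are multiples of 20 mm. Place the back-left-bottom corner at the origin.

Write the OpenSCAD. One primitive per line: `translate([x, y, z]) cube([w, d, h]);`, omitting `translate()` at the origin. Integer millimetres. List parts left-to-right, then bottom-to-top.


cube([60, 60, 1340]);
translate([60, 0, 320]) cube([340, 60, 60]);
translate([60, 0, 640]) cube([340, 60, 60]);
translate([60, 0, 960]) cube([340, 60, 60]);
translate([400, 0, 0]) cube([60, 60, 1340]);


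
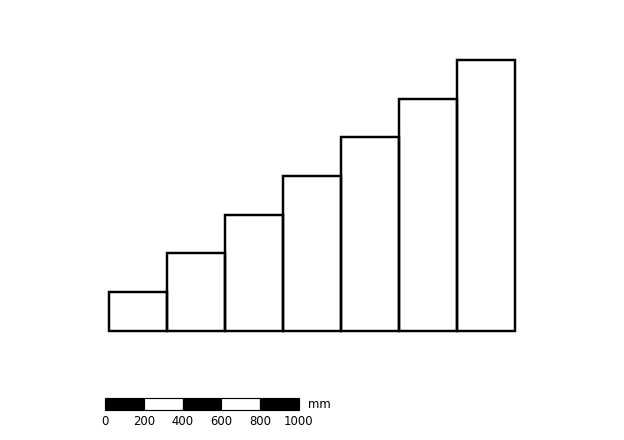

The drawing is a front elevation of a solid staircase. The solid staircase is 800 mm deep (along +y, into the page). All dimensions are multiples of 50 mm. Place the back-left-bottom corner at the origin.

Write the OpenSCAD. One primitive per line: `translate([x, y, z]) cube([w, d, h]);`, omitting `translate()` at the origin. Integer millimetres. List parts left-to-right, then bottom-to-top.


cube([300, 800, 200]);
translate([300, 0, 0]) cube([300, 800, 400]);
translate([600, 0, 0]) cube([300, 800, 600]);
translate([900, 0, 0]) cube([300, 800, 800]);
translate([1200, 0, 0]) cube([300, 800, 1000]);
translate([1500, 0, 0]) cube([300, 800, 1200]);
translate([1800, 0, 0]) cube([300, 800, 1400]);


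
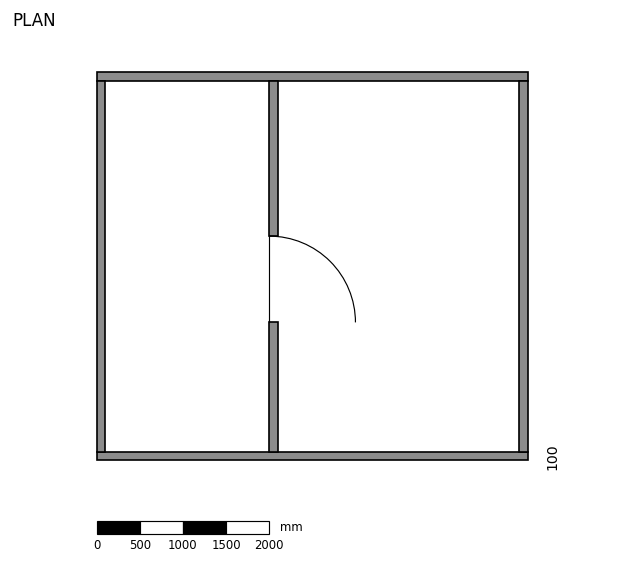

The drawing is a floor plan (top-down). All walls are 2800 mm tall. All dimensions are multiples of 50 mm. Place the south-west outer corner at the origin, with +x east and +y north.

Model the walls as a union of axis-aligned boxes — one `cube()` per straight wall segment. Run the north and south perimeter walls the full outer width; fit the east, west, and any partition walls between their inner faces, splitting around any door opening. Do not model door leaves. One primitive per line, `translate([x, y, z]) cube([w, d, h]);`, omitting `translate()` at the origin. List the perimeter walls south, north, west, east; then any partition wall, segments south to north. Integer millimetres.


cube([5000, 100, 2800]);
translate([0, 4400, 0]) cube([5000, 100, 2800]);
translate([0, 100, 0]) cube([100, 4300, 2800]);
translate([4900, 100, 0]) cube([100, 4300, 2800]);
translate([2000, 100, 0]) cube([100, 1500, 2800]);
translate([2000, 2600, 0]) cube([100, 1800, 2800]);
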